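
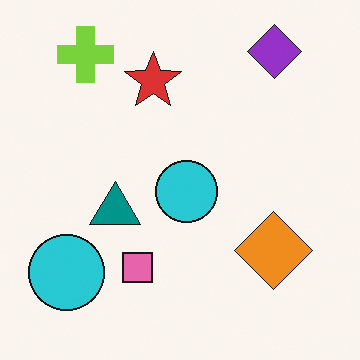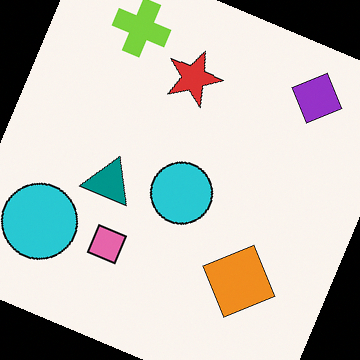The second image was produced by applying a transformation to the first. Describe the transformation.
The second image is the first rotated clockwise by a clearly visible amount.

Every shape is tilted by the same angle and the image corners show triangular fill wedges — a whole-image rotation by a non-right angle.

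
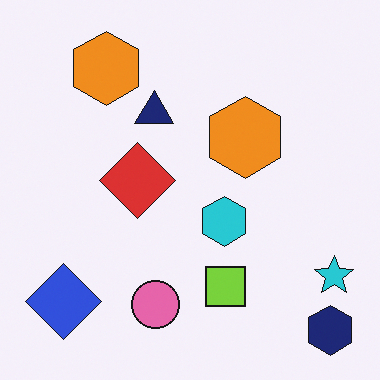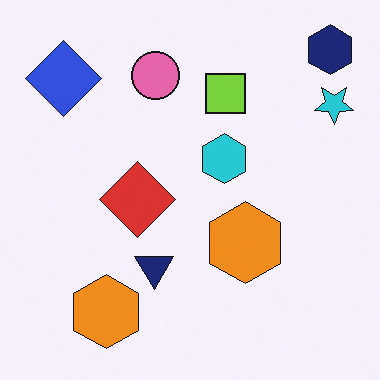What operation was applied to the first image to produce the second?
It was flipped vertically (top ↔ bottom).

The navy hexagon is in the bottom-right of the first image and the top-right of the second — shapes on opposite sides of the horizontal midline have swapped in a mirror flip.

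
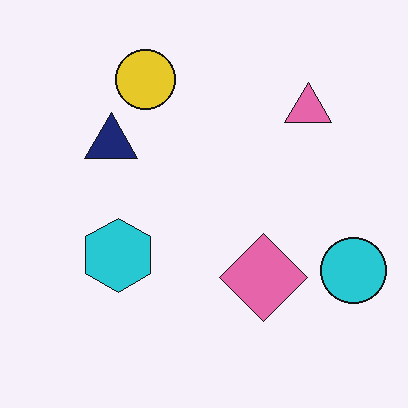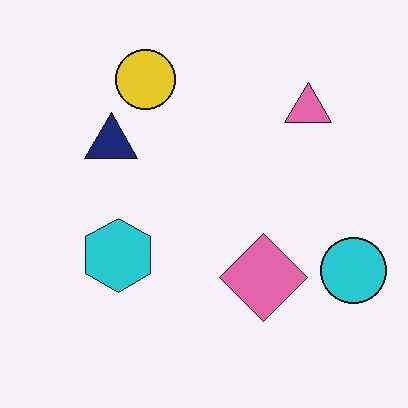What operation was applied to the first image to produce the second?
The image was JPEG-compressed with visible artifacts.

Blocky 8×8 compression artifacts appear around shape edges and the flat background shows ringing — characteristic JPEG degradation.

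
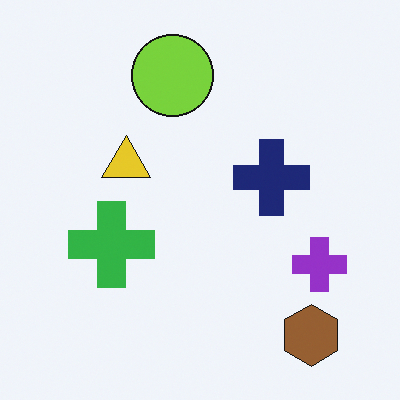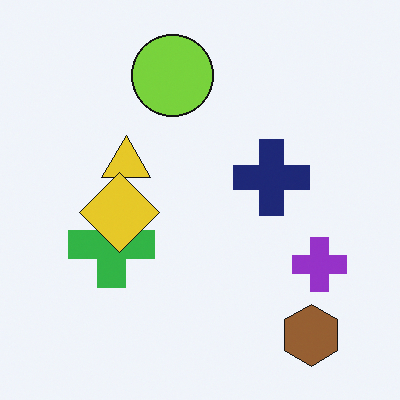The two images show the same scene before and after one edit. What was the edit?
The image was overlaid with an additional yellow diamond.

A yellow diamond appears in the second image that is absent from the first.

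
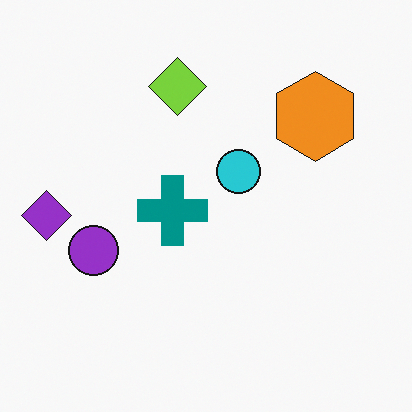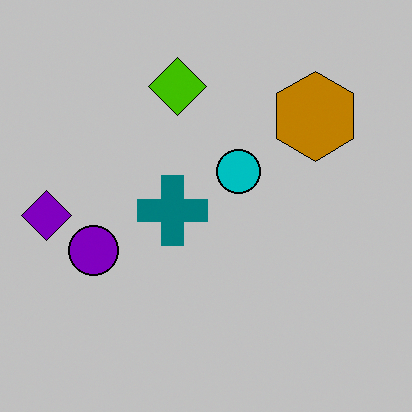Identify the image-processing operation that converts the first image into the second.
The image was aggressively posterized.

Each flat color has snapped to a coarser quantized level — most visibly, the near-white background has dropped to a flat grey.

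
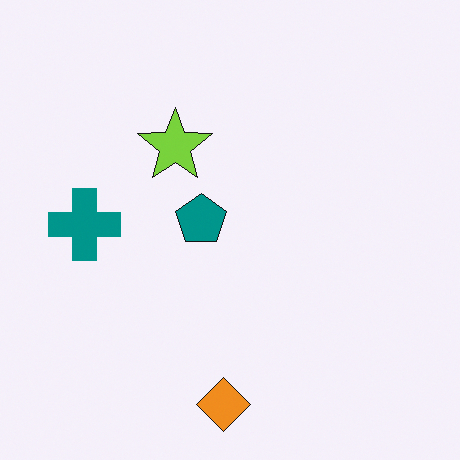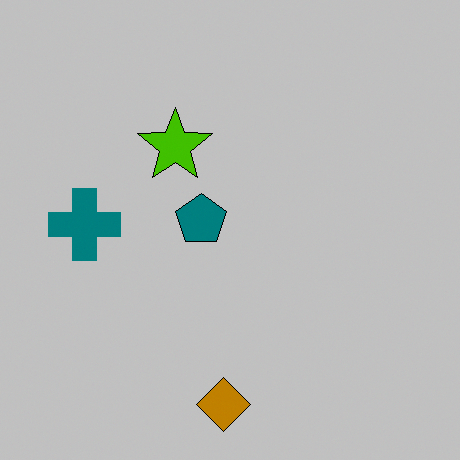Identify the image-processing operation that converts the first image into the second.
It was heavily posterized to just a handful of flat colors.

Each flat color has snapped to a coarser quantized level — most visibly, the near-white background has dropped to a flat grey.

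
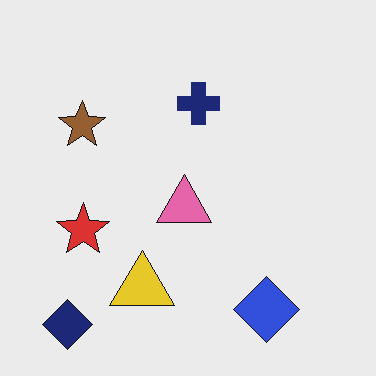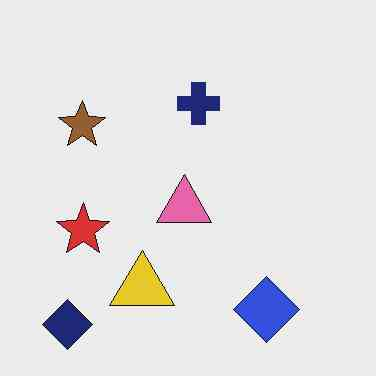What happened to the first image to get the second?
This is the original image given moderate JPEG compression.

Blocky 8×8 compression artifacts appear around shape edges and the flat background shows ringing — characteristic JPEG degradation.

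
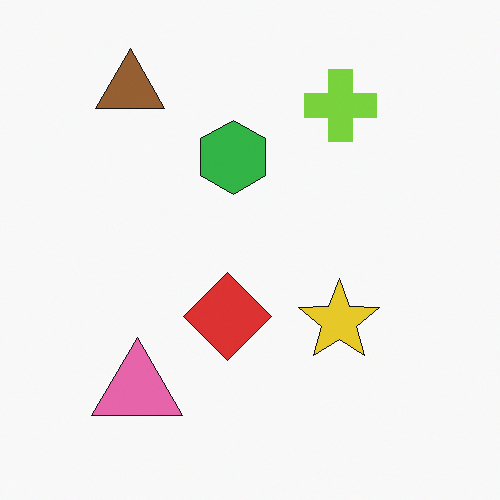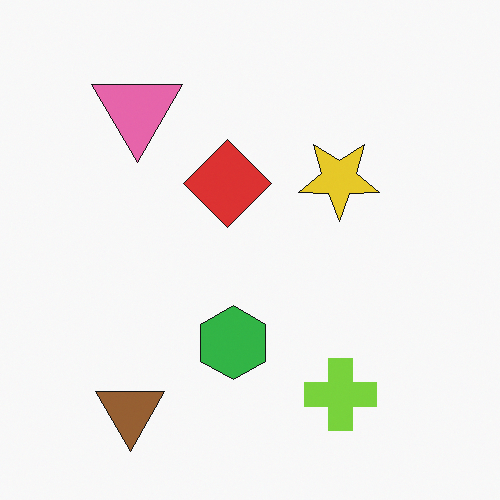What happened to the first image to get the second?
The second image is the first flipped vertically (top ↔ bottom).

The brown triangle is in the top-left of the first image and the bottom-left of the second — shapes on opposite sides of the horizontal midline have swapped in a mirror flip.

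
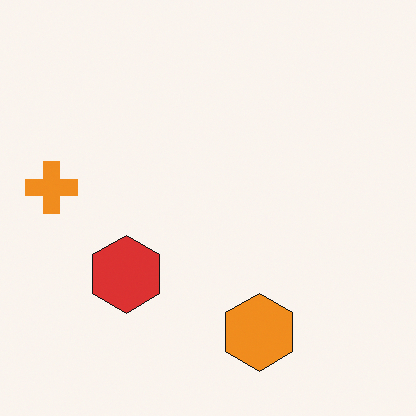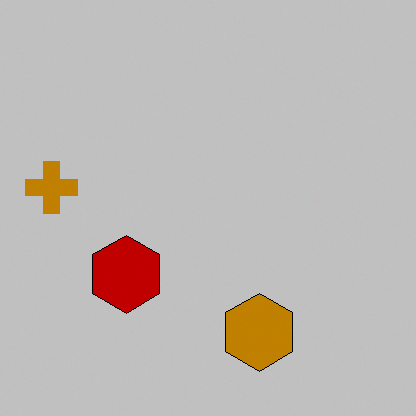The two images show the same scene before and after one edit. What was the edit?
Heavily posterized to just a handful of flat colors.

Each flat color has snapped to a coarser quantized level — most visibly, the near-white background has dropped to a flat grey.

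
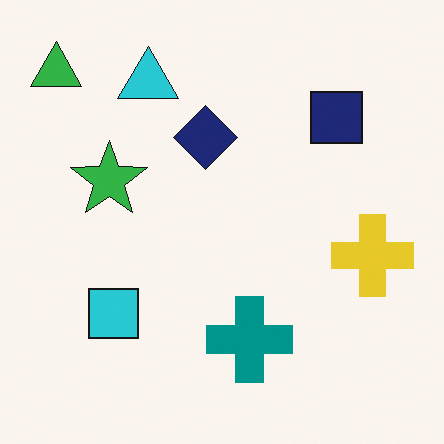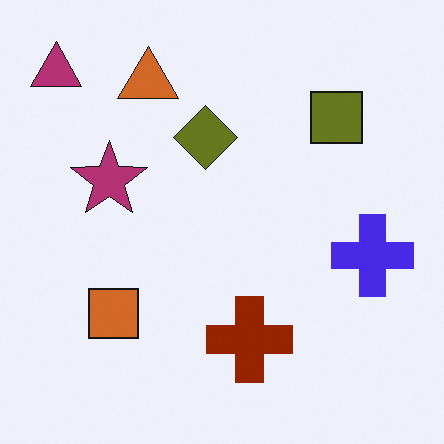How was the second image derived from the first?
The second image is the first hue-shifted through roughly half the color wheel.

Every shape's color has rotated by the same amount around the hue wheel — a uniform hue shift.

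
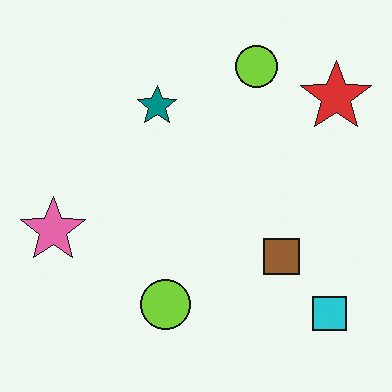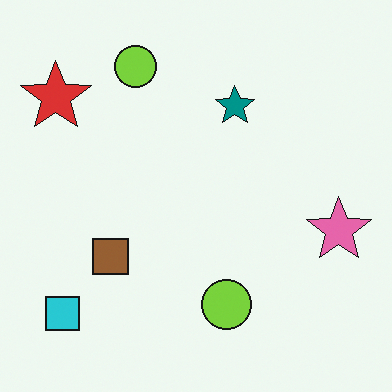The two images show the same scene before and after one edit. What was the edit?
This is the original image flipped horizontally (left ↔ right).

The pink star is in the left of the first image and the right of the second — shapes on opposite sides of the vertical midline have swapped in a mirror flip.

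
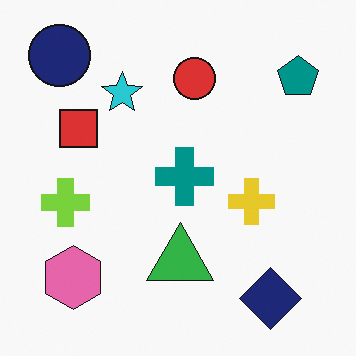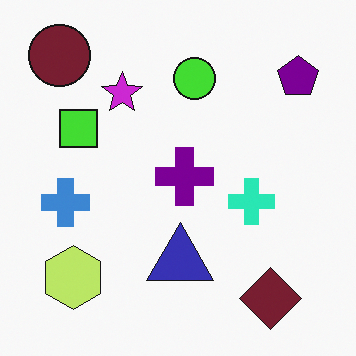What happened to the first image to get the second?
It was hue-shifted through roughly a third of the color wheel.

Every shape's color has rotated by the same amount around the hue wheel — a uniform hue shift.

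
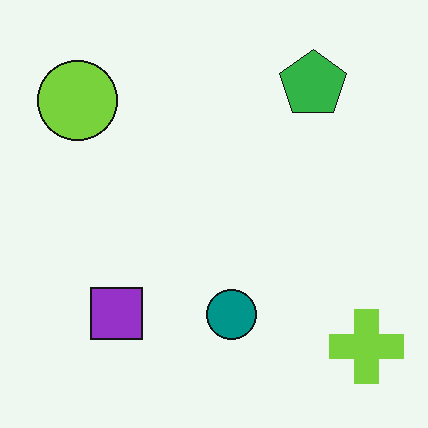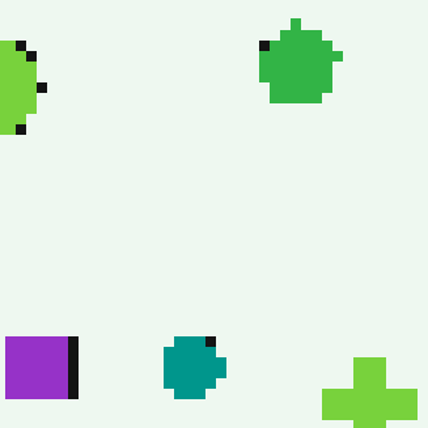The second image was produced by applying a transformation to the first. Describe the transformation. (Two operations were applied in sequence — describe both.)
The transformation is: moderately pixelated, then cropped to a modestly smaller region and rescaled.

Shapes are reduced to large square blocks; fine edges and outlines are lost — a downscale-then-upscale (mosaic) effect. The visible shapes are larger and the field of view is narrower; shapes near the original edges may be partly or wholly outside the frame — a crop-and-rescale.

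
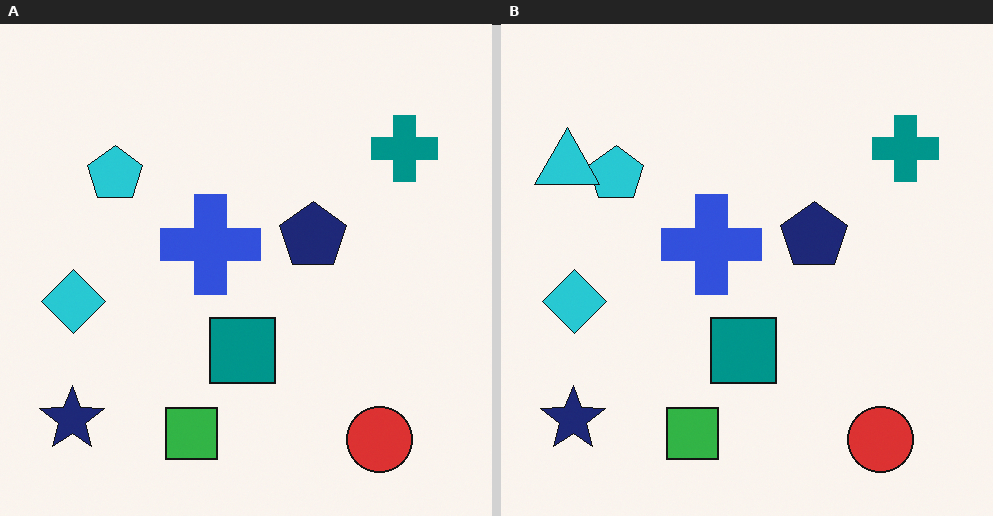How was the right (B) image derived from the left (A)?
The transformation is: overlaid with an additional cyan triangle.

A cyan triangle appears in the right (B) image that is absent from the left (A).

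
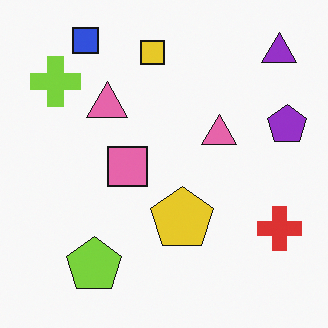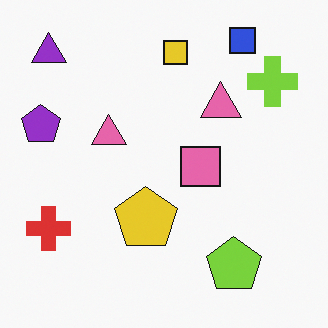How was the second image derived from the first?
The image was flipped horizontally (left ↔ right).

The purple pentagon is in the right of the first image and the left of the second — shapes on opposite sides of the vertical midline have swapped in a mirror flip.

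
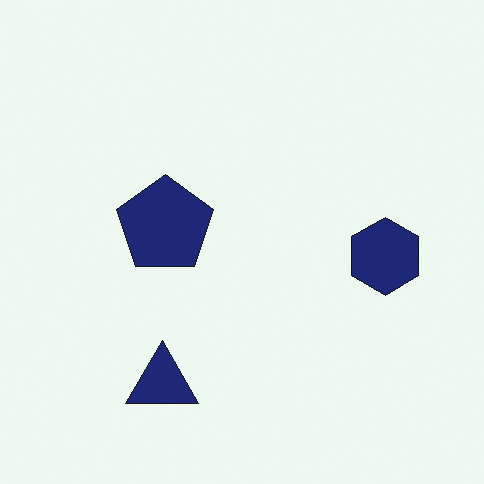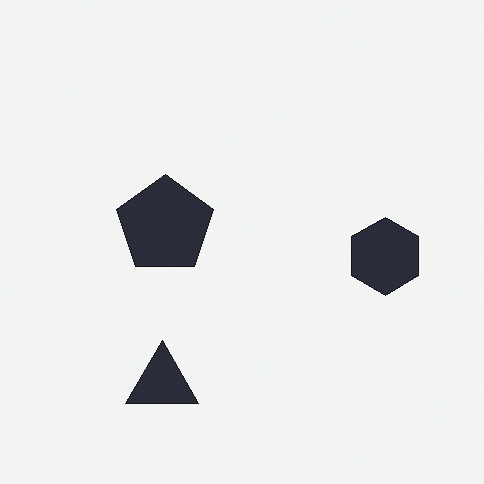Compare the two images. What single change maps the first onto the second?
The second image is the first heavily desaturated.

All colors are more muted and greyish — a global saturation change.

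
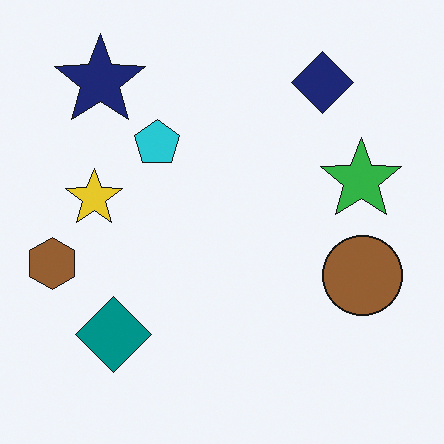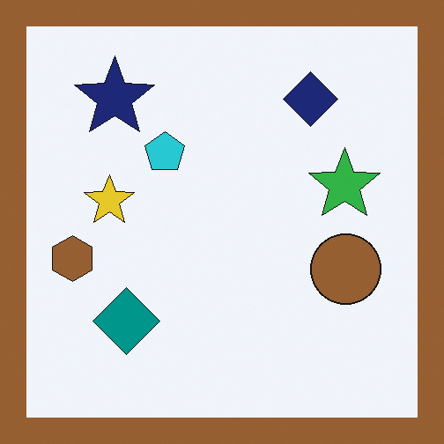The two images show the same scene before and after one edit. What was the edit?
The image was framed with a brown border.

A solid brown frame runs around the edge of the second image, with the content slightly shrunk inside it.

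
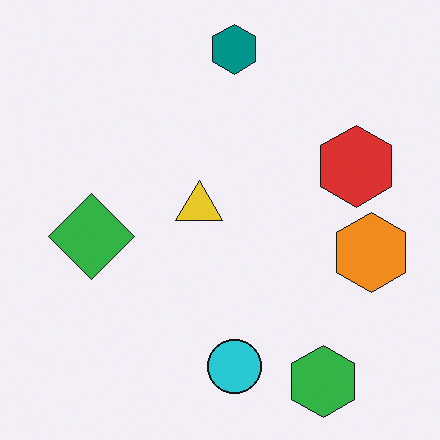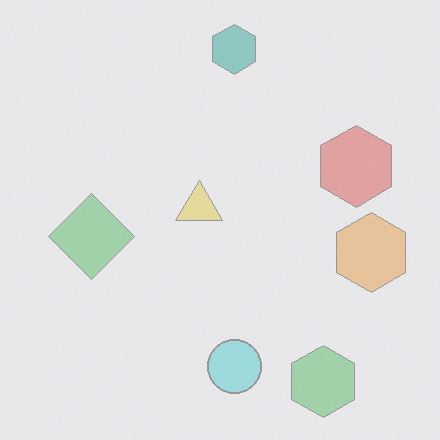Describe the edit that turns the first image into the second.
The transformation is: given much lower contrast.

Tones are pushed toward mid-grey across the whole image — a global contrast change.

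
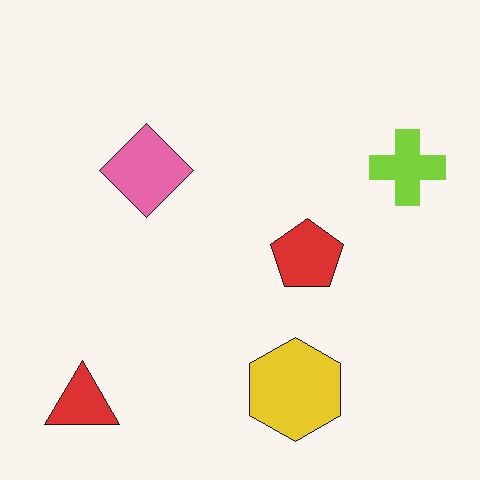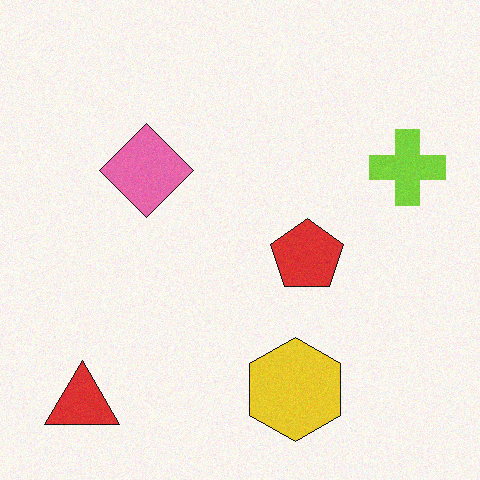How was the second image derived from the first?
The transformation is: degraded with a light layer of grain.

Random speckle covers the whole image, including the flat background.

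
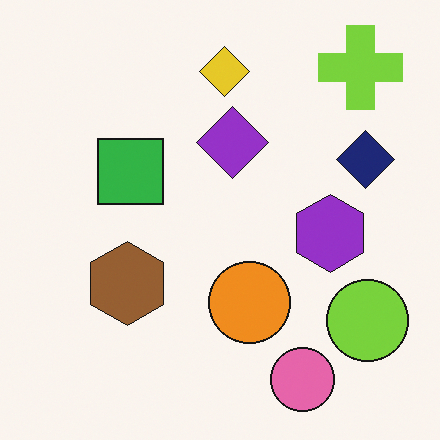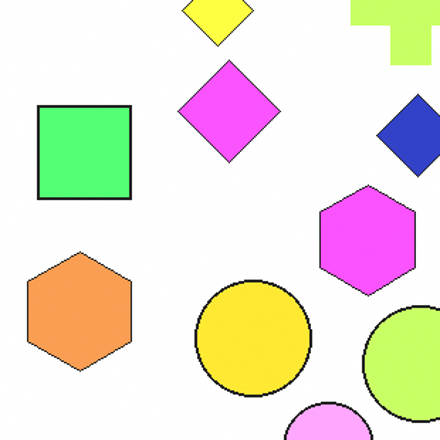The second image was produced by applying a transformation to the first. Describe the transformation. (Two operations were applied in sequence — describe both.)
The second image is the first substantially brightened, then cropped slightly and scaled back up.

Every pixel — background and shapes alike — is uniformly brightened. The visible shapes are larger and the field of view is narrower; shapes near the original edges may be partly or wholly outside the frame — a crop-and-rescale.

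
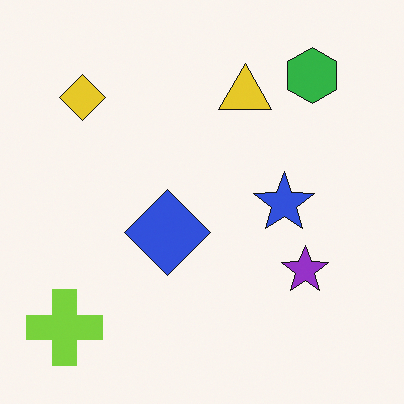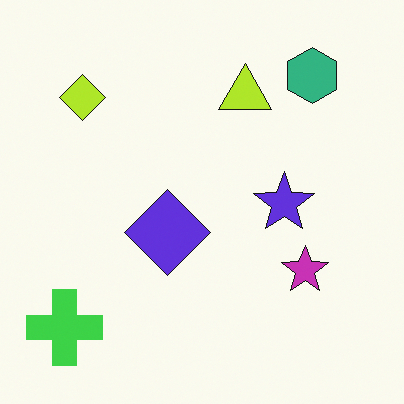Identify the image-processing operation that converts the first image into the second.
The image was hue-shifted slightly.

Every shape's color has rotated by the same amount around the hue wheel — a uniform hue shift.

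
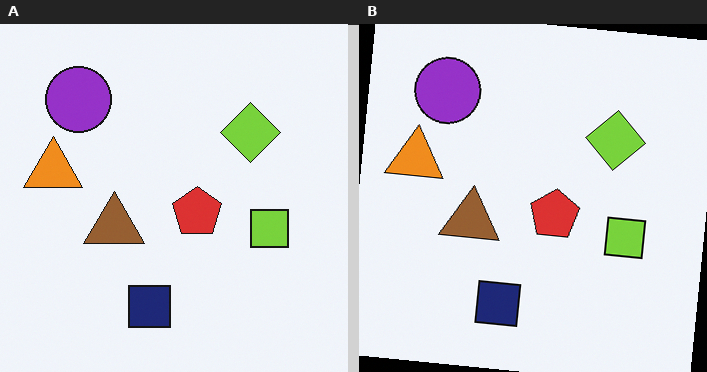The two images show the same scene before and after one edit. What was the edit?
Rotated clockwise by a few degrees.

Every shape is tilted by the same angle and the image corners show triangular fill wedges — a whole-image rotation by a non-right angle.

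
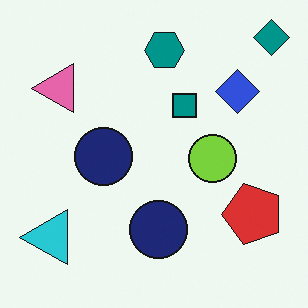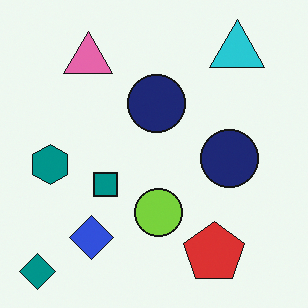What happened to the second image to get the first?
The first image is the second transposed (reflected across the top-left ↔ bottom-right diagonal).

Shapes have swapped their row and column positions — what was in the top-right is now in the bottom-left — a diagonal reflection.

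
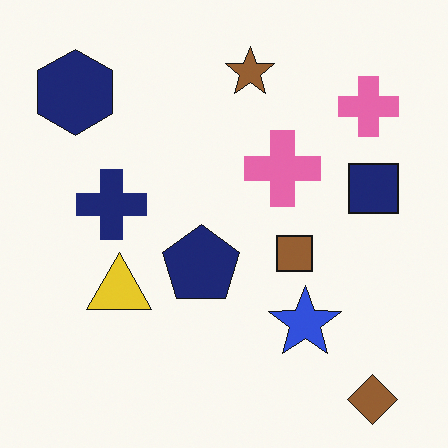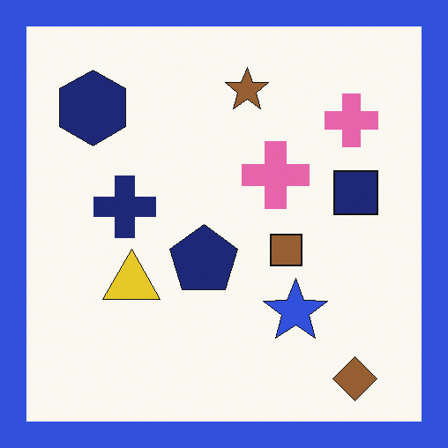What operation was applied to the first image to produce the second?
Framed with a blue border.

A solid blue frame runs around the edge of the second image, with the content slightly shrunk inside it.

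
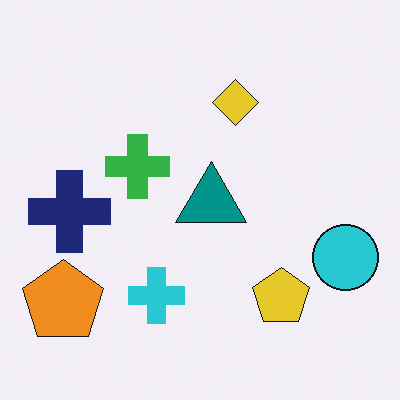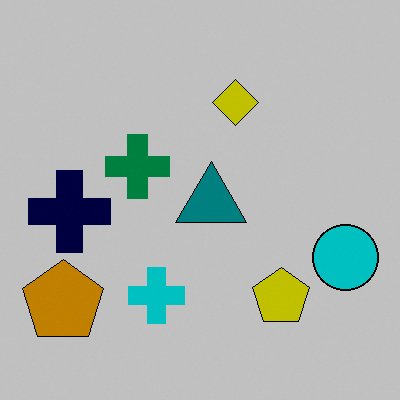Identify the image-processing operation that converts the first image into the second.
The second image is the first heavily posterized to just a handful of flat colors.

Each flat color has snapped to a coarser quantized level — most visibly, the near-white background has dropped to a flat grey.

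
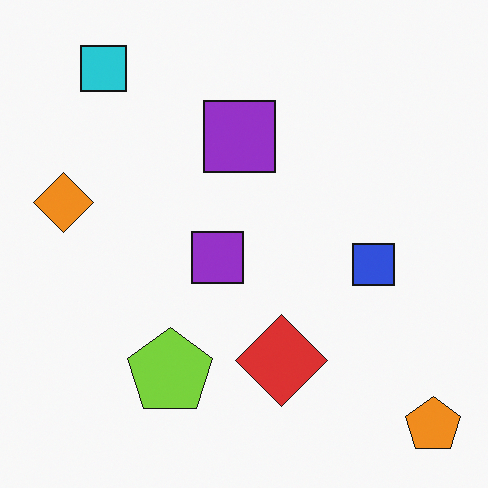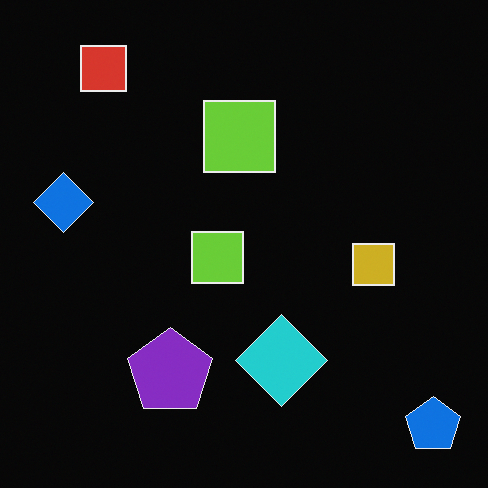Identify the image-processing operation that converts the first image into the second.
It was color-inverted (negative).

The light background has become dark and every shape's color is its complement — a photographic negative.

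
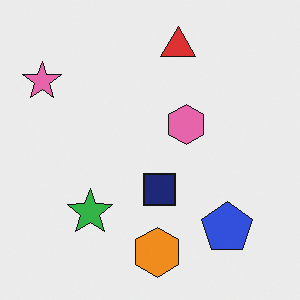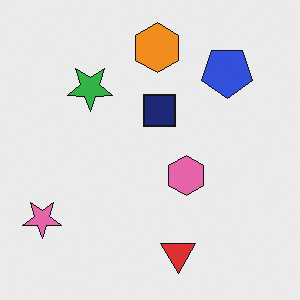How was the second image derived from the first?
The image was flipped vertically (top ↔ bottom).

The red triangle is in the top of the first image and the bottom of the second — shapes on opposite sides of the horizontal midline have swapped in a mirror flip.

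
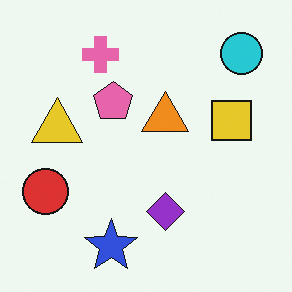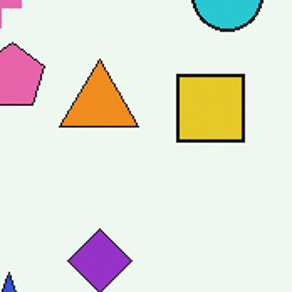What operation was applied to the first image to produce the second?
The image was cropped tightly and scaled back up.

The visible shapes are larger and the field of view is narrower; shapes near the original edges may be partly or wholly outside the frame — a crop-and-rescale.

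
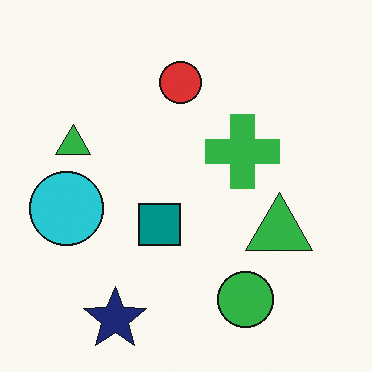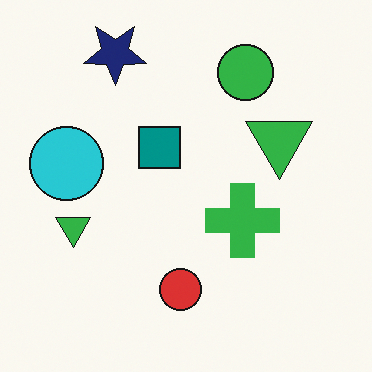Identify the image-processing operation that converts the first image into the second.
It was flipped vertically (top ↔ bottom).

The navy star is in the bottom-left of the first image and the top-left of the second — shapes on opposite sides of the horizontal midline have swapped in a mirror flip.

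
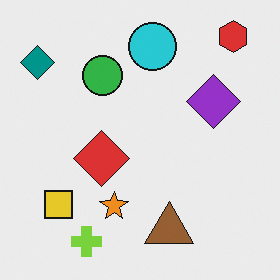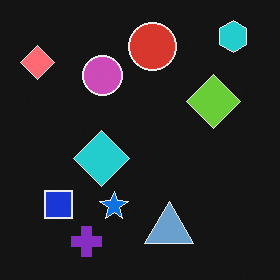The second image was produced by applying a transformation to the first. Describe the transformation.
This is the original image color-inverted (negative).

The light background has become dark and every shape's color is its complement — a photographic negative.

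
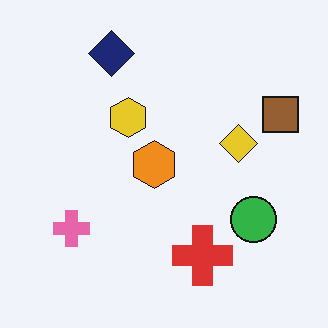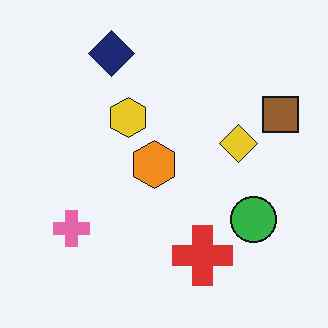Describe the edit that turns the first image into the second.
The image was given moderate JPEG compression.

Blocky 8×8 compression artifacts appear around shape edges and the flat background shows ringing — characteristic JPEG degradation.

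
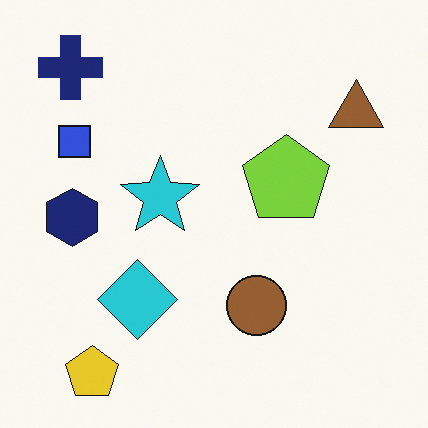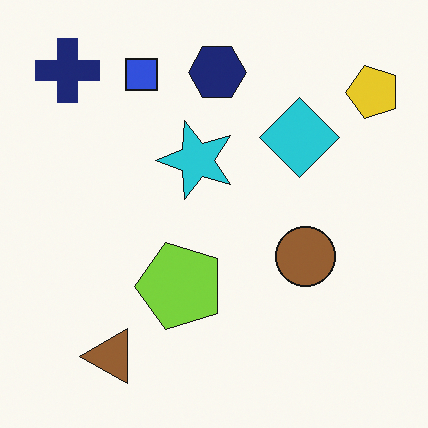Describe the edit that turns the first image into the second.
The transformation is: transposed (reflected across the top-left ↔ bottom-right diagonal).

Shapes have swapped their row and column positions — what was in the top-right is now in the bottom-left — a diagonal reflection.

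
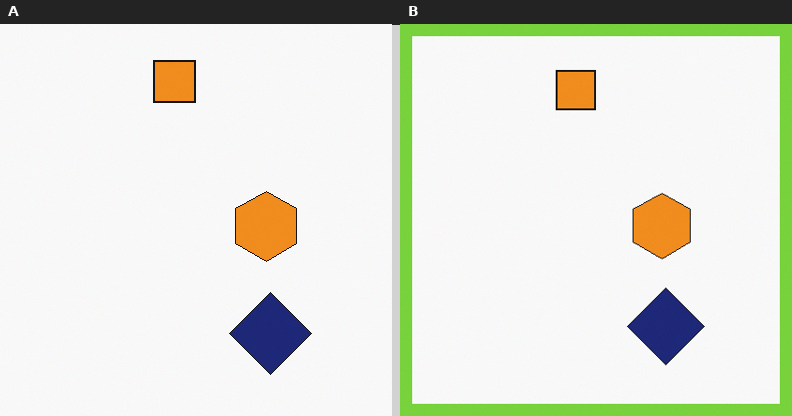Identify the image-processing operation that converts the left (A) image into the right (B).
The image was framed with a lime border.

A solid lime frame runs around the edge of the right (B) image, with the content slightly shrunk inside it.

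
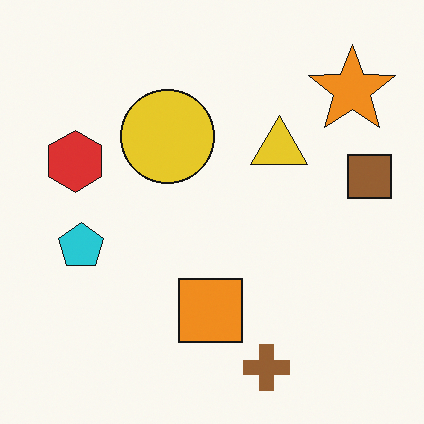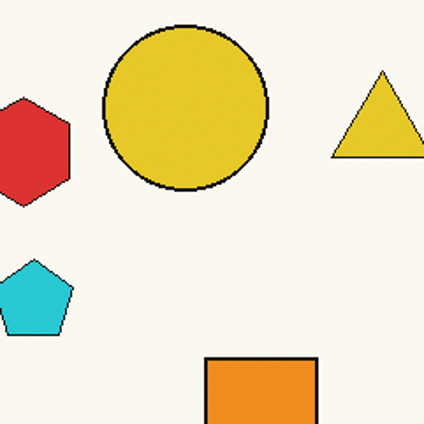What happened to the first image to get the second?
This is the original image cropped tightly and scaled back up.

The visible shapes are larger and the field of view is narrower; shapes near the original edges may be partly or wholly outside the frame — a crop-and-rescale.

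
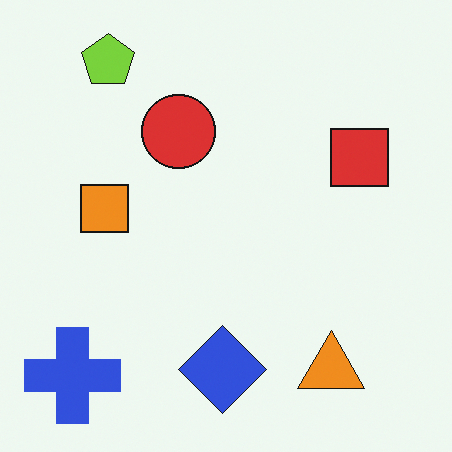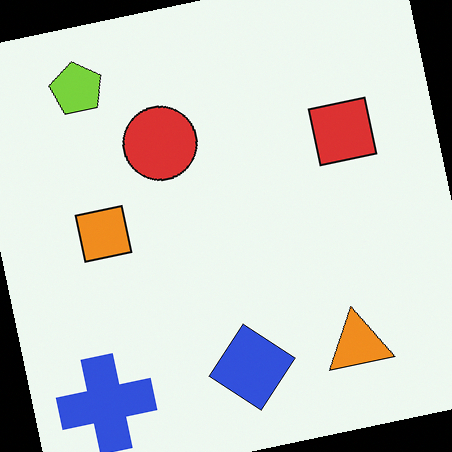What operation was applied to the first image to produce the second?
This is the original image rotated counter-clockwise by a small amount.

Every shape is tilted by the same angle and the image corners show triangular fill wedges — a whole-image rotation by a non-right angle.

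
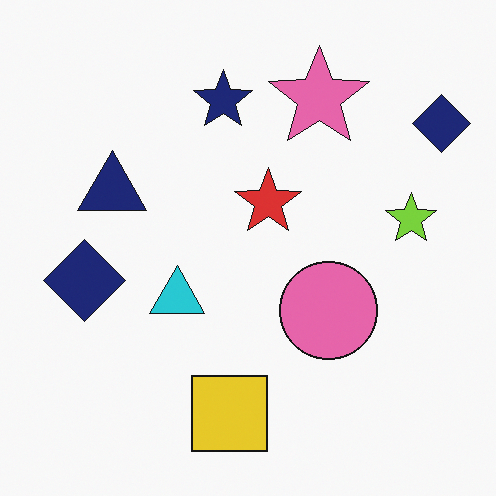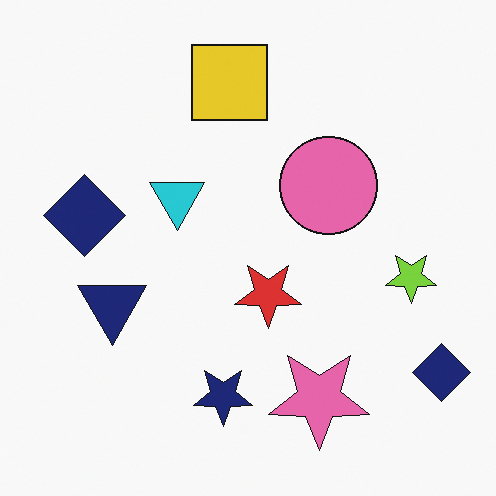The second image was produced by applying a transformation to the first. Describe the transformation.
The transformation is: flipped vertically (top ↔ bottom).

The yellow square is in the bottom of the first image and the top of the second — shapes on opposite sides of the horizontal midline have swapped in a mirror flip.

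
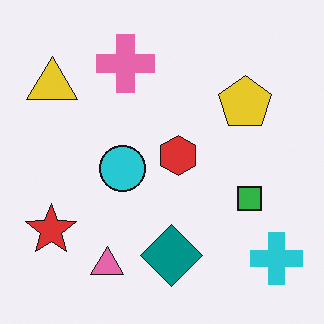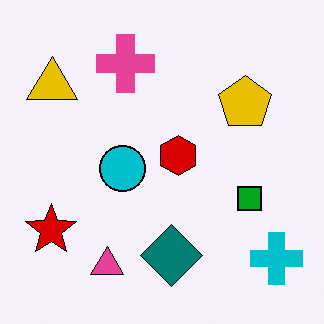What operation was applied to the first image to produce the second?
The image was given slightly increased contrast.

Tones are pushed away from mid-grey across the whole image — a global contrast change.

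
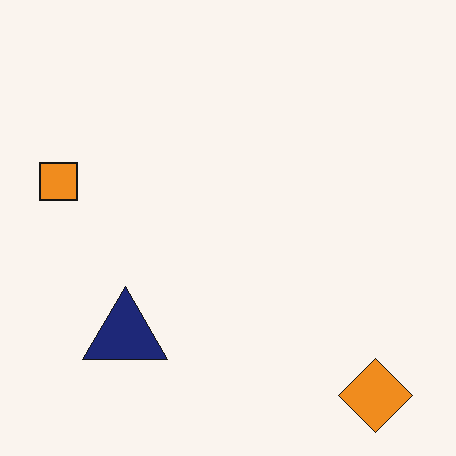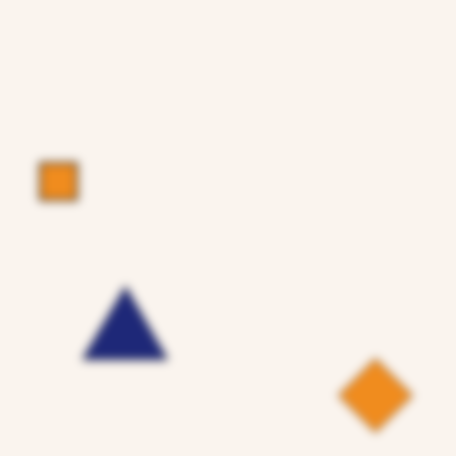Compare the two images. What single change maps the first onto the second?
The second image is the first noticeably gaussian-blurred.

Shape edges and outlines are uniformly softened across the whole image.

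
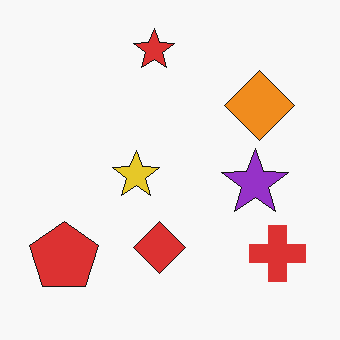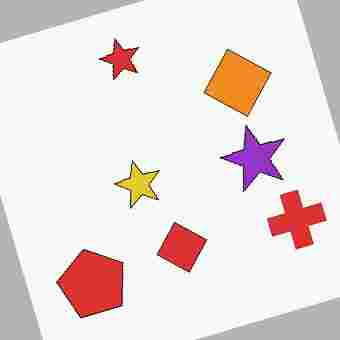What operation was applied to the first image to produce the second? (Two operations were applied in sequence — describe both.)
It was rotated counter-clockwise by a moderate amount, then heavily JPEG-compressed with obvious blocking artifacts.

Every shape is tilted by the same angle and the image corners show triangular fill wedges — a whole-image rotation by a non-right angle. Blocky 8×8 compression artifacts appear around shape edges and the flat background shows ringing — characteristic JPEG degradation.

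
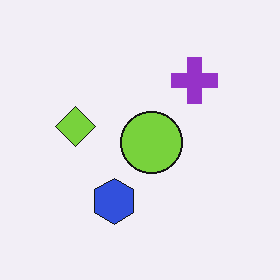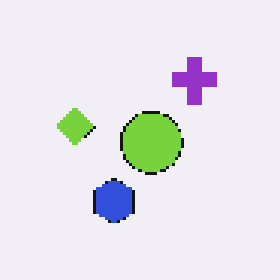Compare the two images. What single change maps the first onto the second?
Lightly pixelated (a mild mosaic effect).

Shapes are reduced to large square blocks; fine edges and outlines are lost — a downscale-then-upscale (mosaic) effect.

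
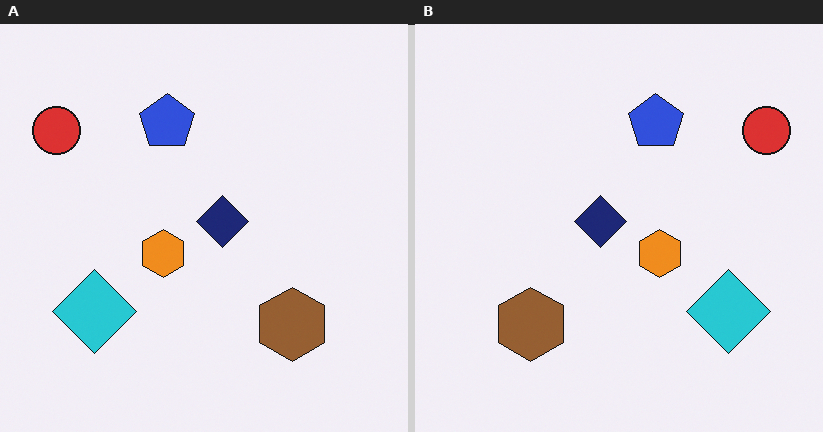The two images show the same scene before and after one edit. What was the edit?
The right (B) image is the left (A) flipped horizontally (left ↔ right).

The red circle is in the top-left of the left (A) image and the top-right of the right (B) — shapes on opposite sides of the vertical midline have swapped in a mirror flip.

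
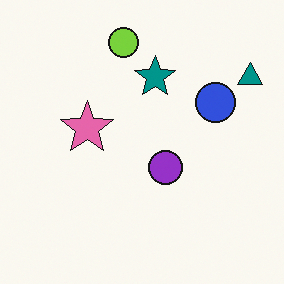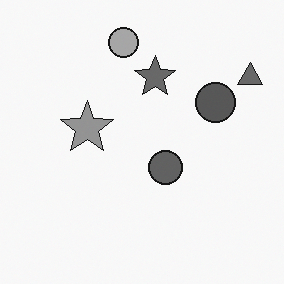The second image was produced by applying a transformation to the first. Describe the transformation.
Converted to grayscale.

All color is removed — every shape is now a shade of grey.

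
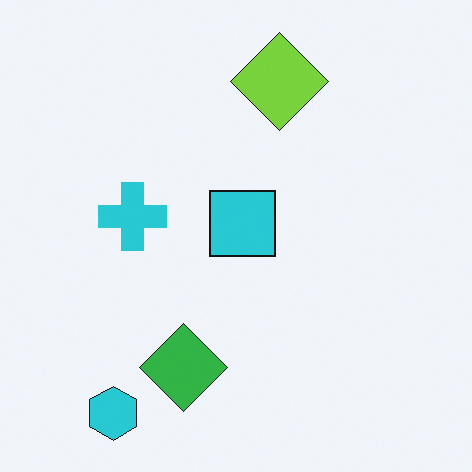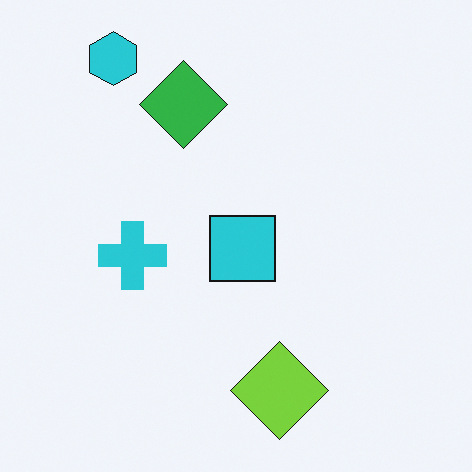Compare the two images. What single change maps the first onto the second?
The image was flipped vertically (top ↔ bottom).

The cyan hexagon is in the bottom-left of the first image and the top-left of the second — shapes on opposite sides of the horizontal midline have swapped in a mirror flip.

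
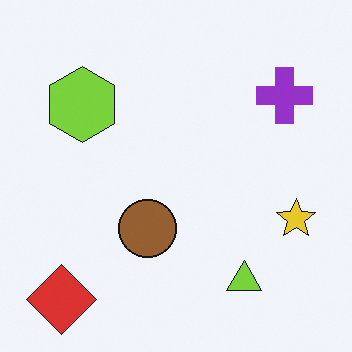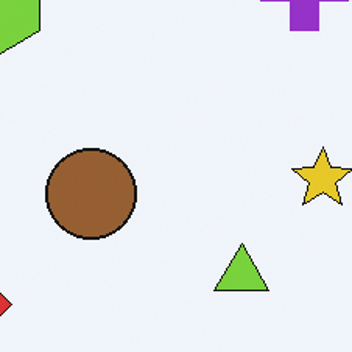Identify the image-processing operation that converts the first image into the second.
The image was cropped slightly and scaled back up.

The visible shapes are larger and the field of view is narrower; shapes near the original edges may be partly or wholly outside the frame — a crop-and-rescale.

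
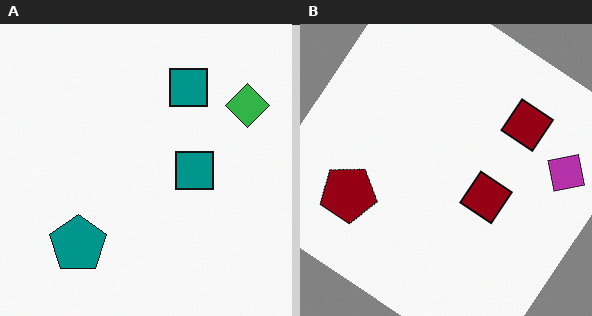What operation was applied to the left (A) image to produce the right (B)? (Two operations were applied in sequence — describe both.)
The transformation is: rotated clockwise by a large amount — several tens of degrees, then hue-shifted by a large amount.

Every shape is tilted by the same angle and the image corners show triangular fill wedges — a whole-image rotation by a non-right angle. Every shape's color has rotated by the same amount around the hue wheel — a uniform hue shift.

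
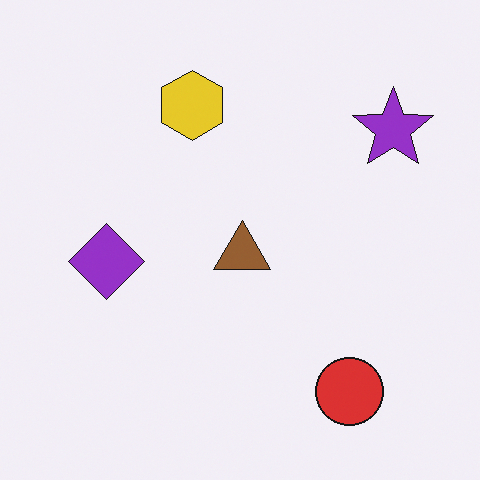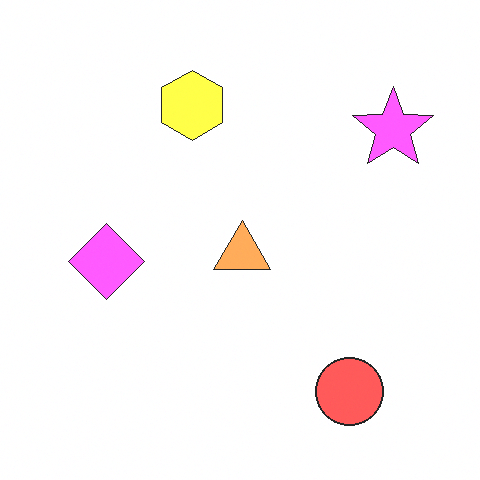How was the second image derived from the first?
It was noticeably brightened.

Every pixel — background and shapes alike — is uniformly brightened.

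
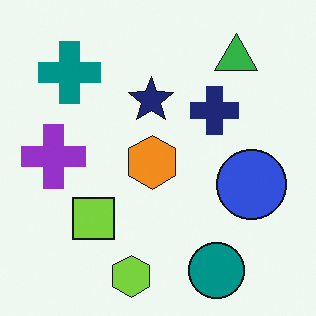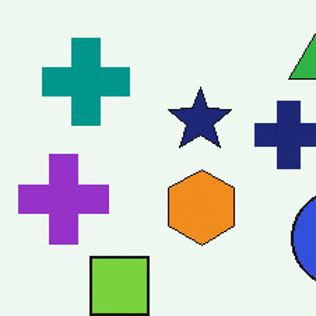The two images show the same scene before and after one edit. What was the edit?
It was cropped slightly and scaled back up.

The visible shapes are larger and the field of view is narrower; shapes near the original edges may be partly or wholly outside the frame — a crop-and-rescale.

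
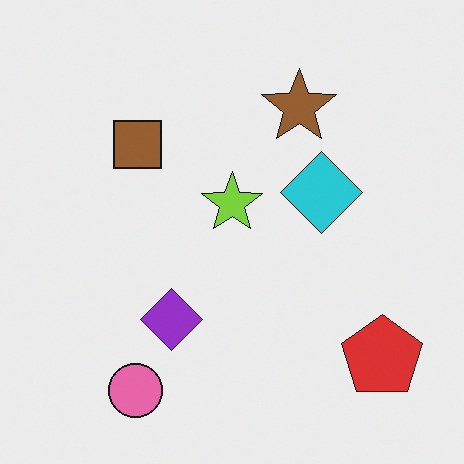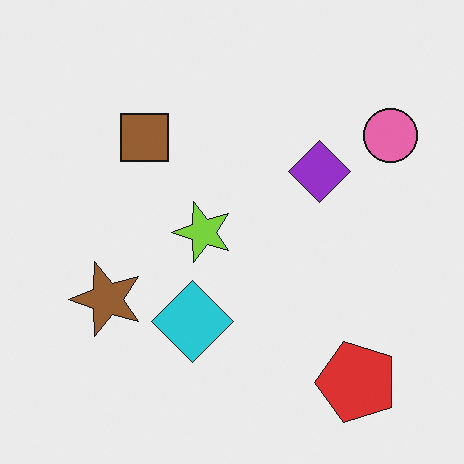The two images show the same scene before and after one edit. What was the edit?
Transposed (reflected across the top-left ↔ bottom-right diagonal).

Shapes have swapped their row and column positions — what was in the top-right is now in the bottom-left — a diagonal reflection.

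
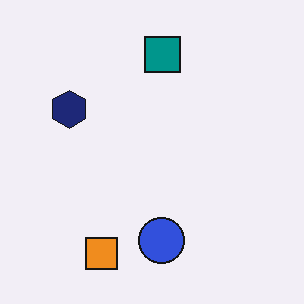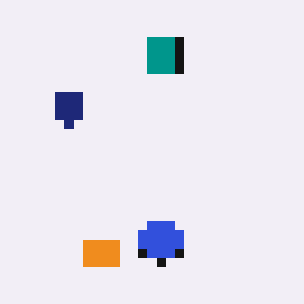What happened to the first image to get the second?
The second image is the first heavily pixelated into large blocks.

Shapes are reduced to large square blocks; fine edges and outlines are lost — a downscale-then-upscale (mosaic) effect.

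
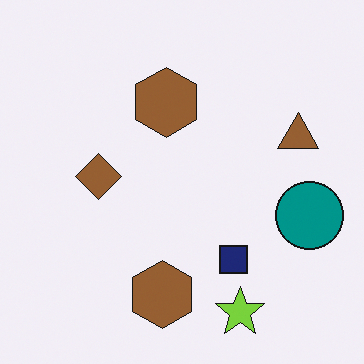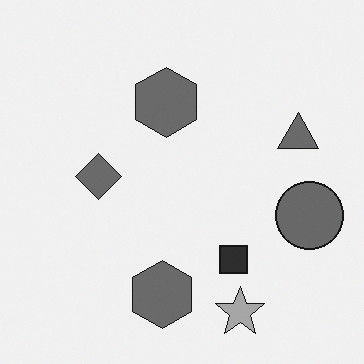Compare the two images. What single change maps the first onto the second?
The transformation is: converted to grayscale.

All color is removed — every shape is now a shade of grey.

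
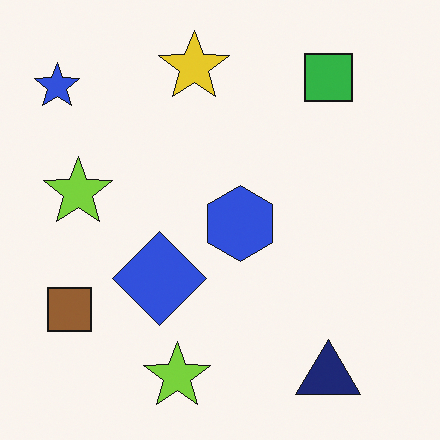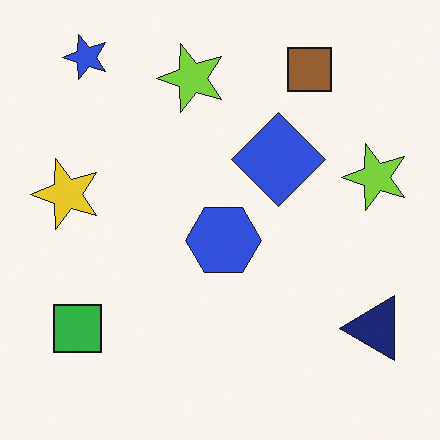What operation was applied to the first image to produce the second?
The second image is the first transposed (reflected across the top-left ↔ bottom-right diagonal).

Shapes have swapped their row and column positions — what was in the top-right is now in the bottom-left — a diagonal reflection.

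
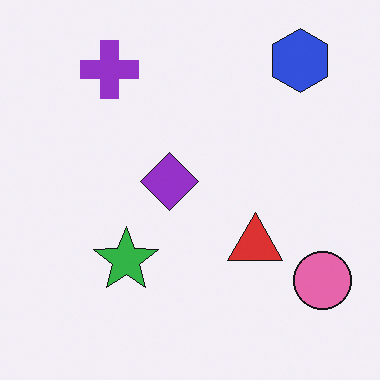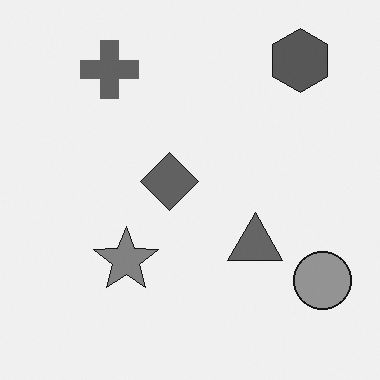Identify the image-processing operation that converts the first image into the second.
The transformation is: converted to grayscale.

All color is removed — every shape is now a shade of grey.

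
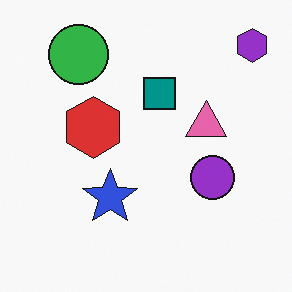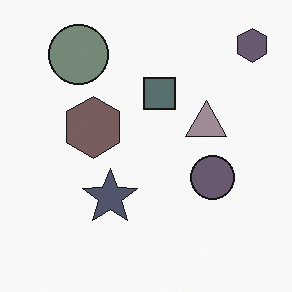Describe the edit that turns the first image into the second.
This is the original image heavily desaturated.

All colors are more muted and greyish — a global saturation change.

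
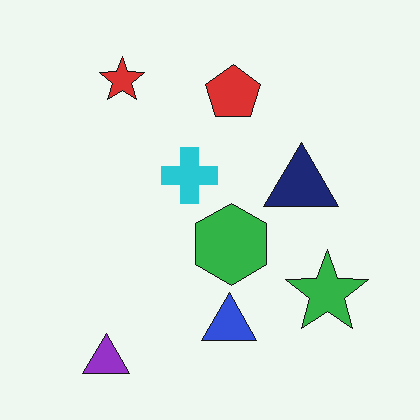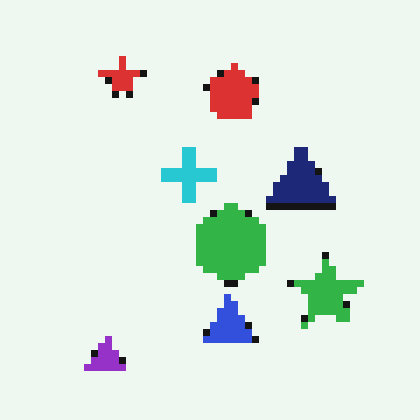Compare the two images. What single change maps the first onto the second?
The transformation is: moderately pixelated.

Shapes are reduced to large square blocks; fine edges and outlines are lost — a downscale-then-upscale (mosaic) effect.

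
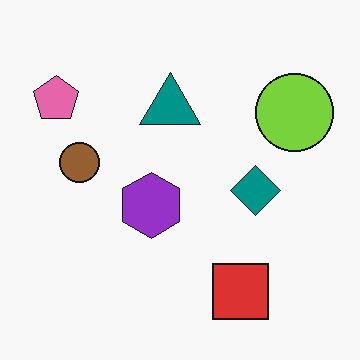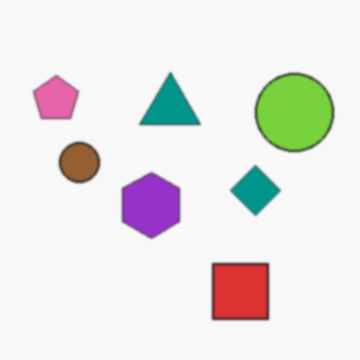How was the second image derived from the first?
It was given a subtle gaussian blur.

Shape edges and outlines are uniformly softened across the whole image.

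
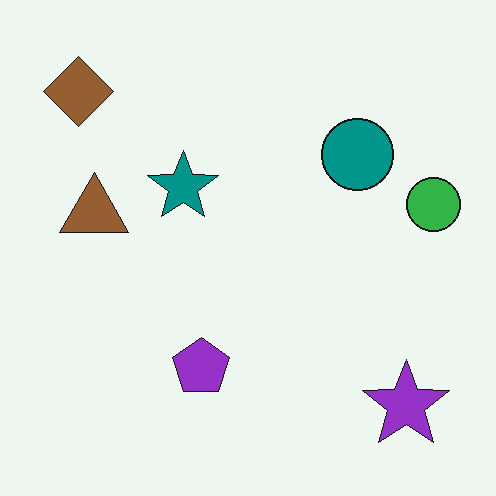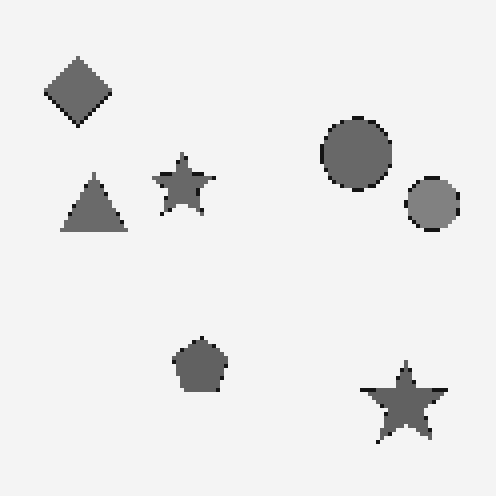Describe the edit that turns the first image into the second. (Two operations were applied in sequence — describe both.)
It was converted to grayscale, then lightly pixelated (a mild mosaic effect).

All color is removed — every shape is now a shade of grey. Shapes are reduced to large square blocks; fine edges and outlines are lost — a downscale-then-upscale (mosaic) effect.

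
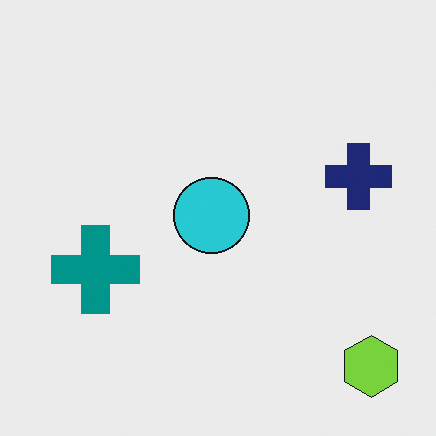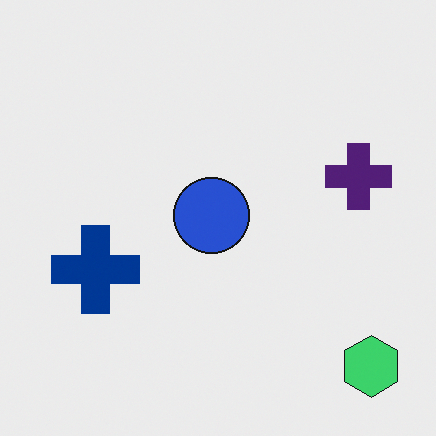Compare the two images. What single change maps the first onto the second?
The second image is the first hue-shifted slightly.

Every shape's color has rotated by the same amount around the hue wheel — a uniform hue shift.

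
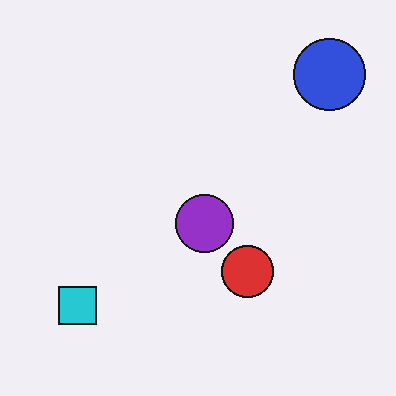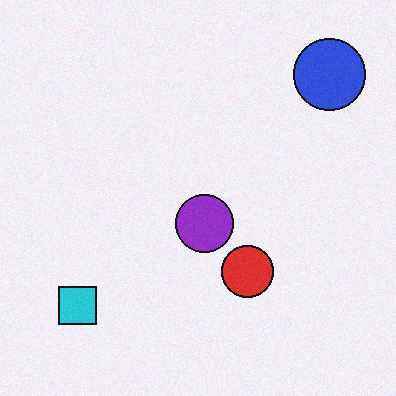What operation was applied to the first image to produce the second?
The second image is the first degraded with light additive noise.

Random speckle covers the whole image, including the flat background.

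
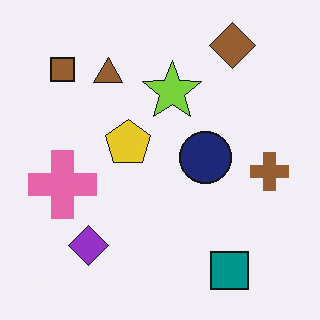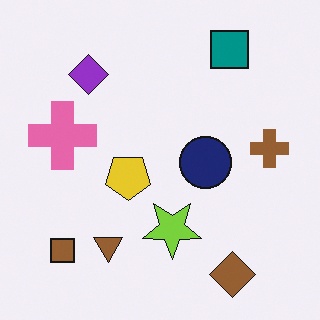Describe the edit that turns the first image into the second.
Flipped vertically (top ↔ bottom).

The brown diamond is in the top-right of the first image and the bottom-right of the second — shapes on opposite sides of the horizontal midline have swapped in a mirror flip.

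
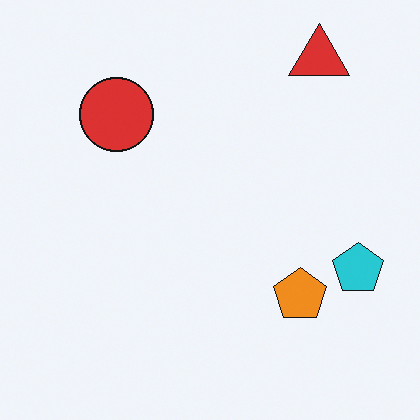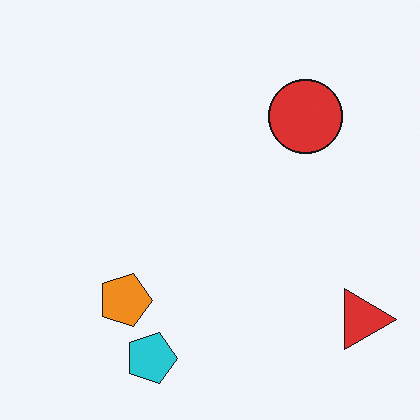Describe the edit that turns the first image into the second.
Rotated 90° clockwise.

The red triangle sits in the top-right of the first image and the bottom-right of the second — consistent with a whole-image 90° clockwise rotation.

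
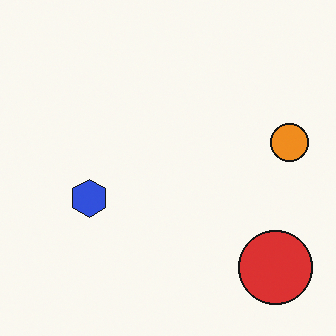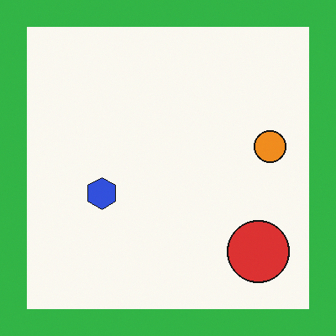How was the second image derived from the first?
Framed with a green border.

A solid green frame runs around the edge of the second image, with the content slightly shrunk inside it.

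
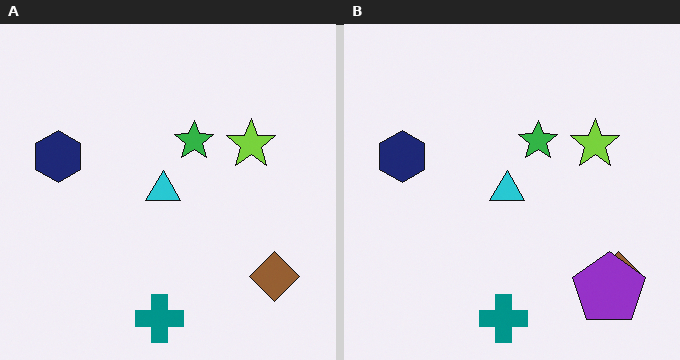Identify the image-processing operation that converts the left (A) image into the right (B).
The transformation is: overlaid with an additional purple pentagon.

A purple pentagon appears in the right (B) image that is absent from the left (A).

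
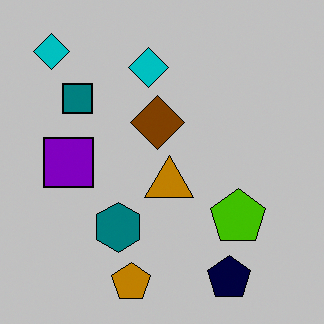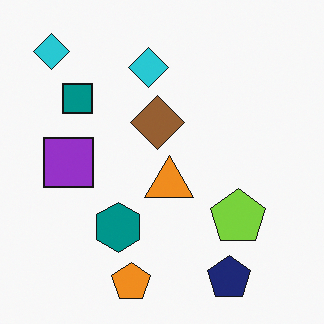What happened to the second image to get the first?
The first image is the second heavily posterized to just a handful of flat colors.

Each flat color has snapped to a coarser quantized level — most visibly, the near-white background has dropped to a flat grey.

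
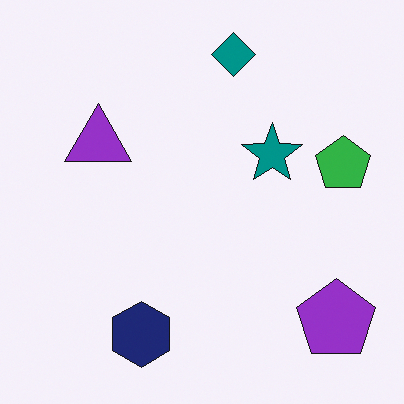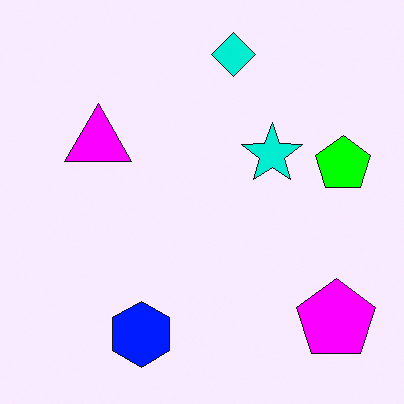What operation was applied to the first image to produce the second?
The transformation is: heavily oversaturated.

All colors are more vivid — a global saturation change.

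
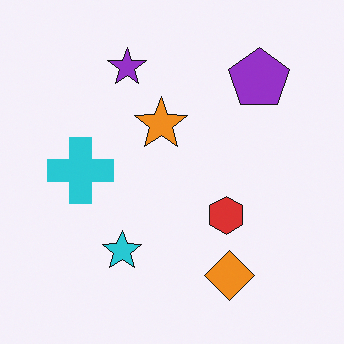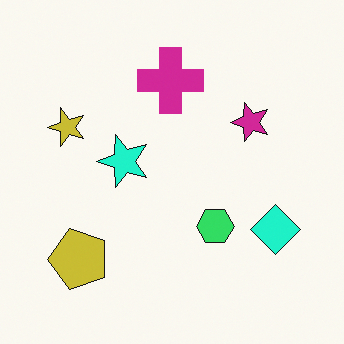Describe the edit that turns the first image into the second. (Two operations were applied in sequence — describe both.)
It was transposed (reflected across the top-left ↔ bottom-right diagonal), then hue-shifted noticeably.

Shapes have swapped their row and column positions — what was in the top-right is now in the bottom-left — a diagonal reflection. Every shape's color has rotated by the same amount around the hue wheel — a uniform hue shift.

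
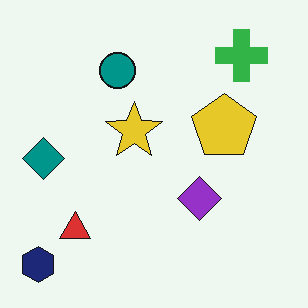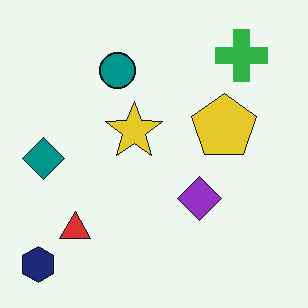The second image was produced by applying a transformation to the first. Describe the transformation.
The second image is the first JPEG-compressed with visible artifacts.

Blocky 8×8 compression artifacts appear around shape edges and the flat background shows ringing — characteristic JPEG degradation.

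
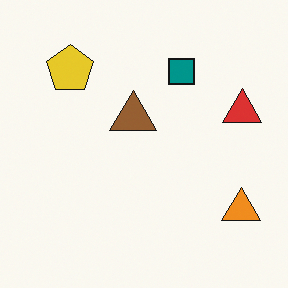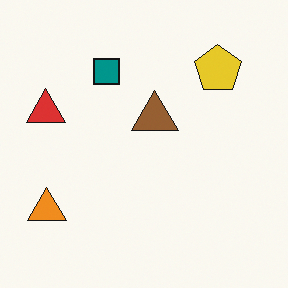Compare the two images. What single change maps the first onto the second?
The image was flipped horizontally (left ↔ right).

The red triangle is in the right of the first image and the left of the second — shapes on opposite sides of the vertical midline have swapped in a mirror flip.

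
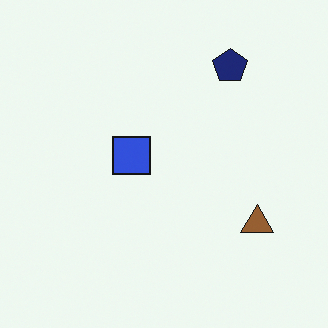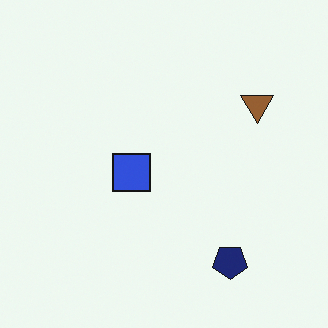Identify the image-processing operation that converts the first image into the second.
It was flipped vertically (top ↔ bottom).

The navy pentagon is in the top-right of the first image and the bottom-right of the second — shapes on opposite sides of the horizontal midline have swapped in a mirror flip.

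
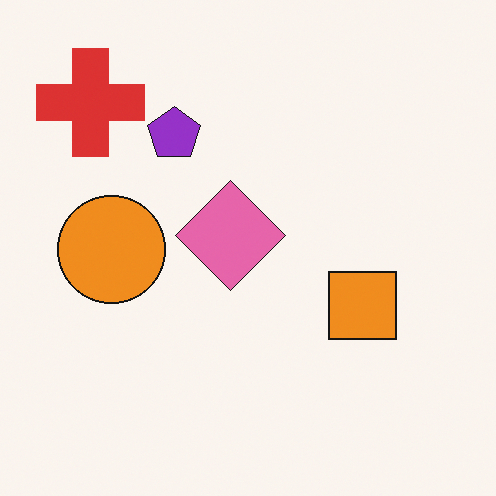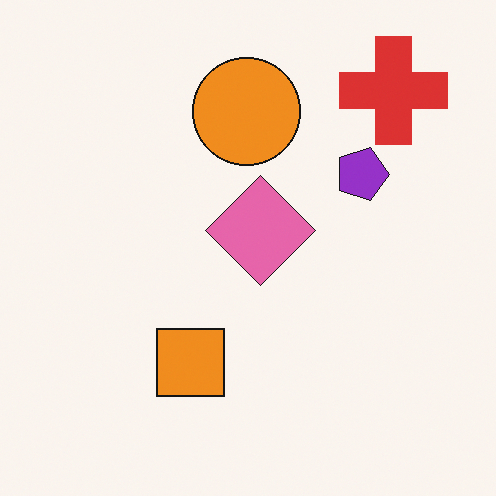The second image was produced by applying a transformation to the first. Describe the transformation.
The image was rotated 90° clockwise.

The red cross sits in the top-left of the first image and the top-right of the second — consistent with a whole-image 90° clockwise rotation.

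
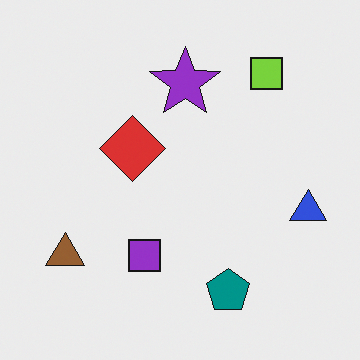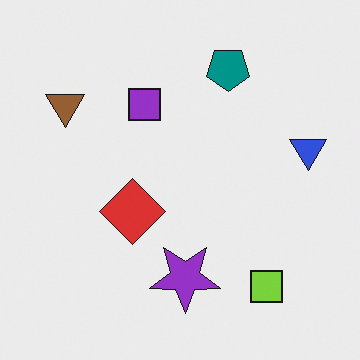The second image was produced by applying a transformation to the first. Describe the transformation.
The second image is the first flipped vertically (top ↔ bottom).

The teal pentagon is in the bottom of the first image and the top of the second — shapes on opposite sides of the horizontal midline have swapped in a mirror flip.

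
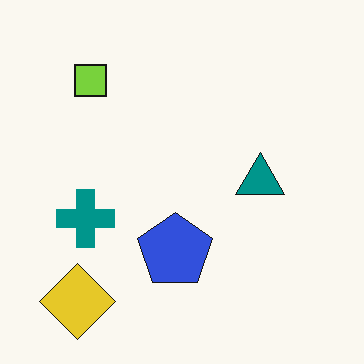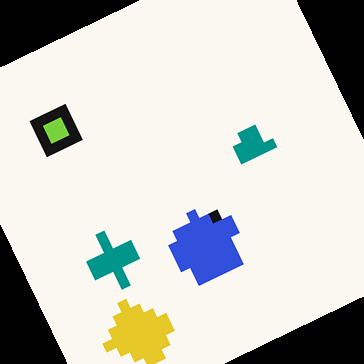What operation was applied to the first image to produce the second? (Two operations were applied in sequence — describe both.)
The second image is the first coarsely pixelated, then rotated counter-clockwise by a clearly visible amount.

Shapes are reduced to large square blocks; fine edges and outlines are lost — a downscale-then-upscale (mosaic) effect. Every shape is tilted by the same angle and the image corners show triangular fill wedges — a whole-image rotation by a non-right angle.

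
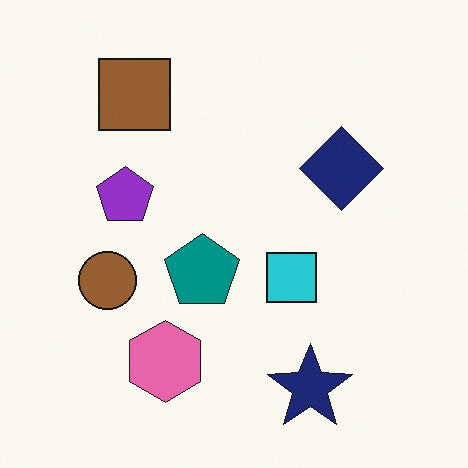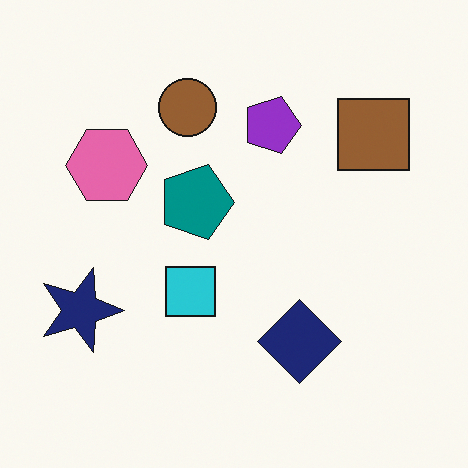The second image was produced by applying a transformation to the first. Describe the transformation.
The second image is the first rotated 90° clockwise.

The brown square sits in the top-left of the first image and the top-right of the second — consistent with a whole-image 90° clockwise rotation.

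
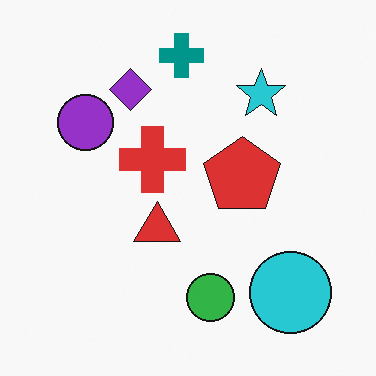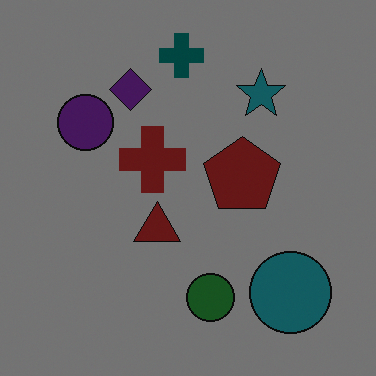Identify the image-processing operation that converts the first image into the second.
The image was noticeably darkened.

Every pixel — background and shapes alike — is uniformly darkened.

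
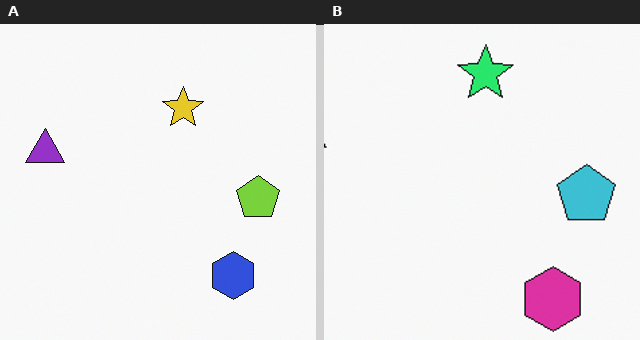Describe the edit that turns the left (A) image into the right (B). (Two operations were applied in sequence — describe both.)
This is the original image hue-shifted noticeably, then cropped slightly and scaled back up.

Every shape's color has rotated by the same amount around the hue wheel — a uniform hue shift. The visible shapes are larger and the field of view is narrower; shapes near the original edges may be partly or wholly outside the frame — a crop-and-rescale.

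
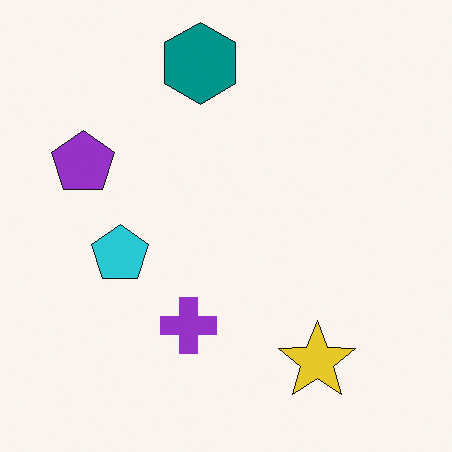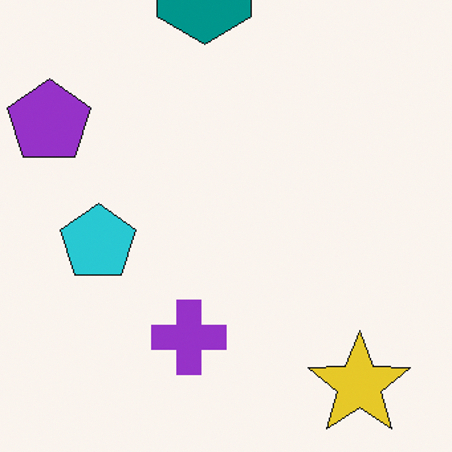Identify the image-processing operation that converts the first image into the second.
The second image is the first cropped slightly and scaled back up.

The visible shapes are larger and the field of view is narrower; shapes near the original edges may be partly or wholly outside the frame — a crop-and-rescale.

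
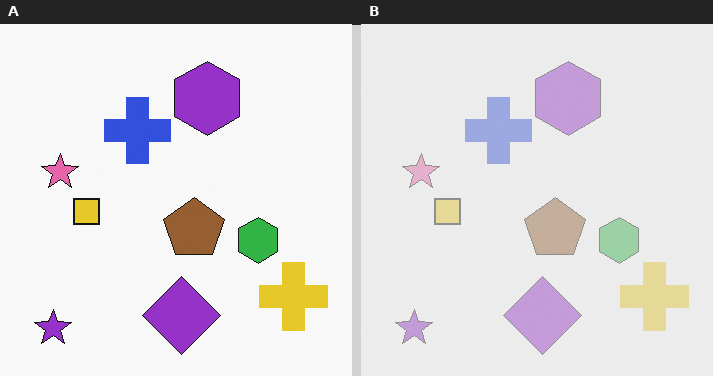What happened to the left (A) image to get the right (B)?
It was washed out (contrast reduced).

Tones are pushed toward mid-grey across the whole image — a global contrast change.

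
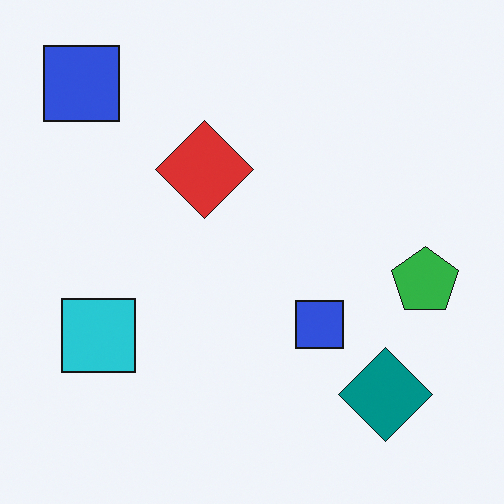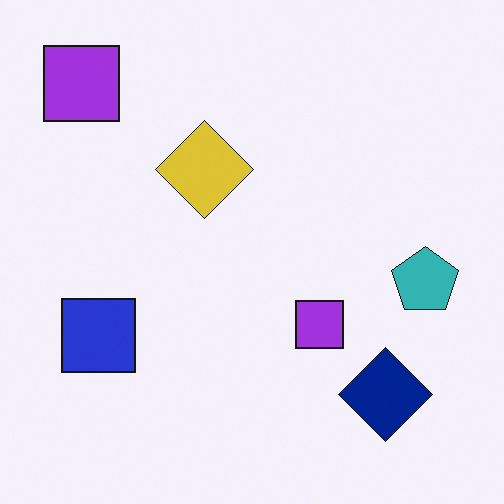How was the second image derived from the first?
It was hue-shifted slightly.

Every shape's color has rotated by the same amount around the hue wheel — a uniform hue shift.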